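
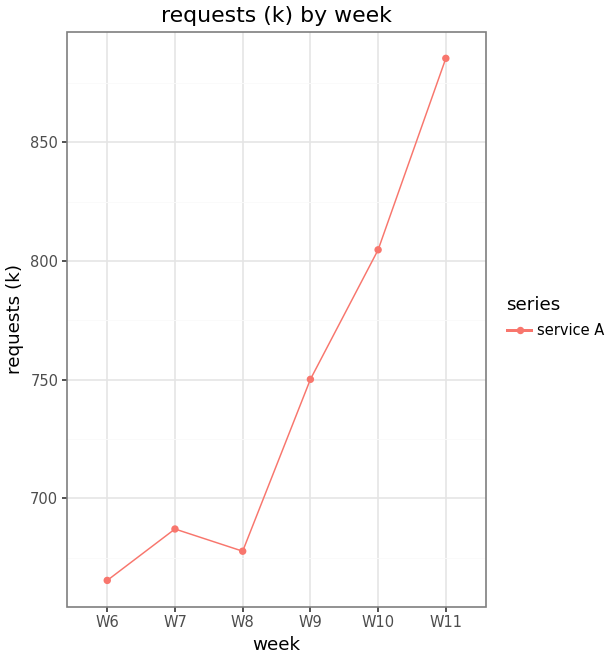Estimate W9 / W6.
≈ 1.15×

W9 ≈ 760, W6 ≈ 660; 760/660 ≈ 1.15.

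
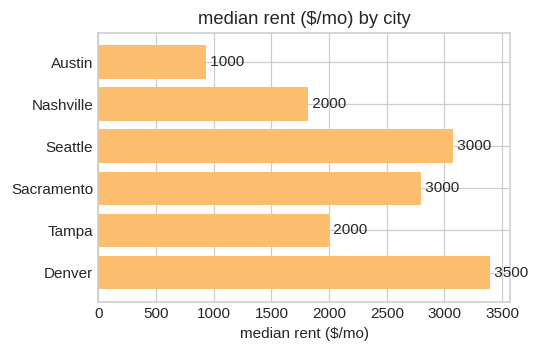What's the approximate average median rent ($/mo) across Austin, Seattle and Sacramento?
≈ 2333

(1000 + 3000 + 3000) / 3 ≈ 2333.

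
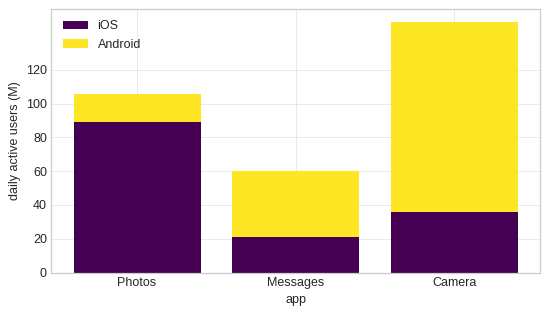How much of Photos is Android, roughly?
Android top ≈ 100, bottom ≈ 80; segment ≈ 20.

≈ 20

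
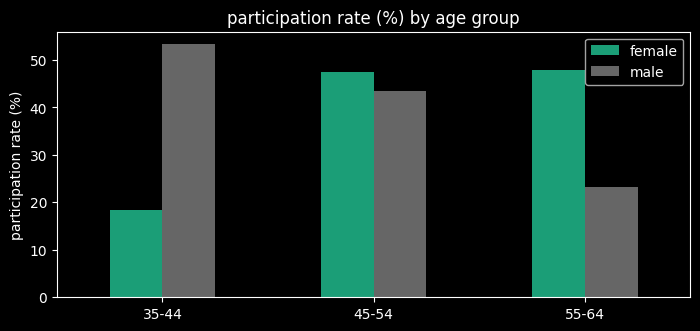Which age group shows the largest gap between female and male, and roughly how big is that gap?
35-44: female ≈ 20, male ≈ 55 → gap ≈ 35. Next-largest (55-64) is only ≈ 25.

35-44, ≈ 35 %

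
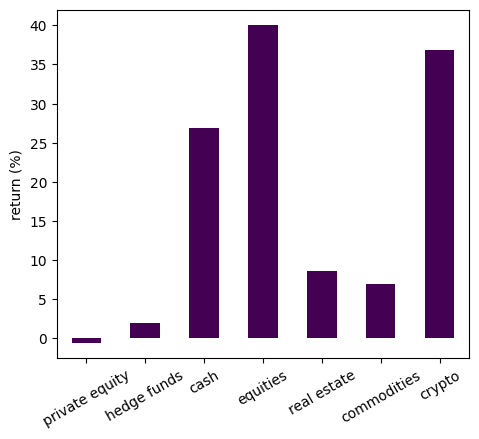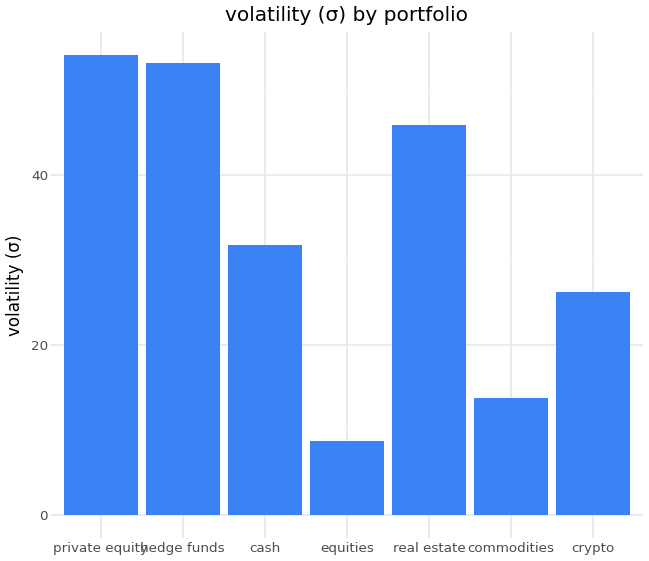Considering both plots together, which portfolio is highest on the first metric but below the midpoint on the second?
equities

Chart 2 median volatility (σ) ≈ 30; below-median portfolios: equities, commodities, crypto. Among those, equities has the highest return (%) (≈ 40).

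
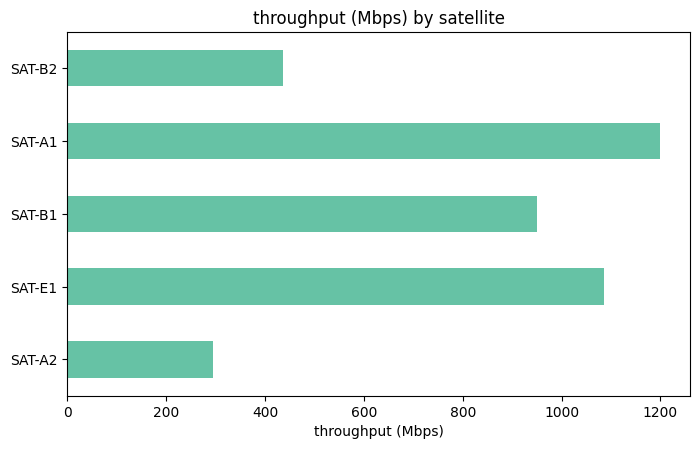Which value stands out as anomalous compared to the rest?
SAT-A2 ≈ 300; the rest sit between ≈ 400 and ≈ 1200.

SAT-A2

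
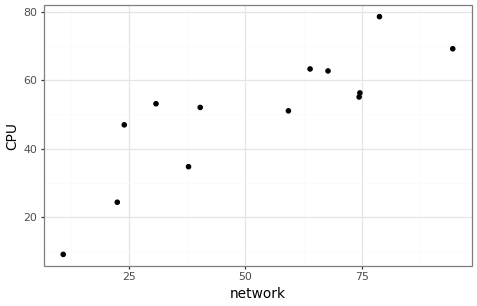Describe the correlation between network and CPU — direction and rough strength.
Points are positively correlated; strong (|r| ≈ 0.8).

positive, strong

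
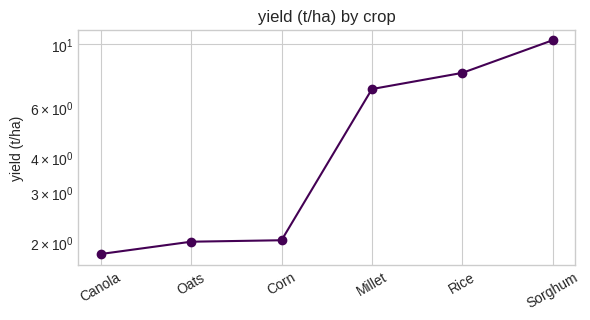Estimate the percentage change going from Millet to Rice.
Millet ≈ 7, Rice ≈ 8; (8 − 7) / 7 ≈ +14.3%.

≈ +14.3%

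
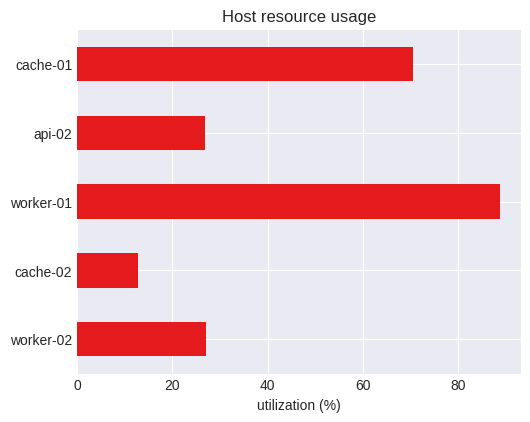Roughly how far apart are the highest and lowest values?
Max worker-01 ≈ 90, min cache-02 ≈ 10; range ≈ 80.

≈ 80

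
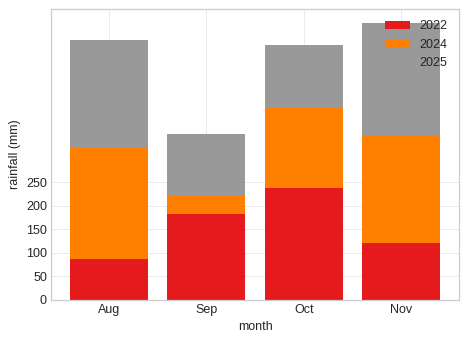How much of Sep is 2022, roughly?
2022 top ≈ 200, bottom ≈ 0; segment ≈ 200.

≈ 200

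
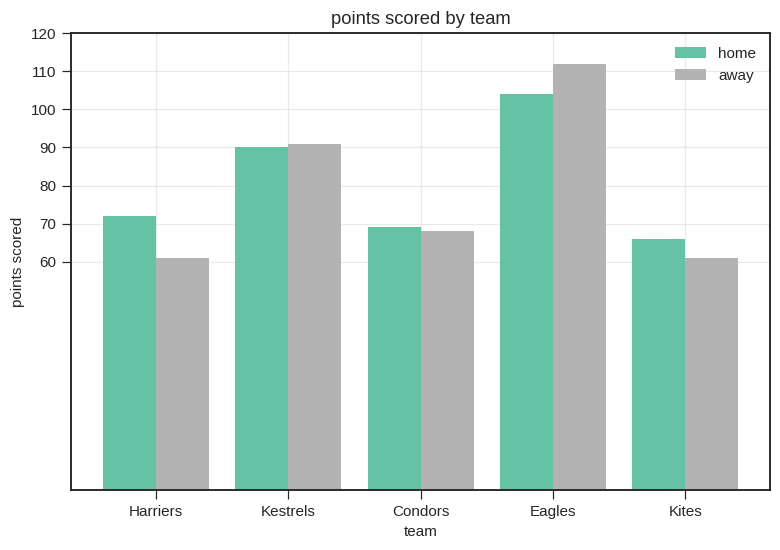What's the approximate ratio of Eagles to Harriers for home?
Eagles ≈ 100, Harriers ≈ 70; 100/70 ≈ 1.43.

≈ 1.43×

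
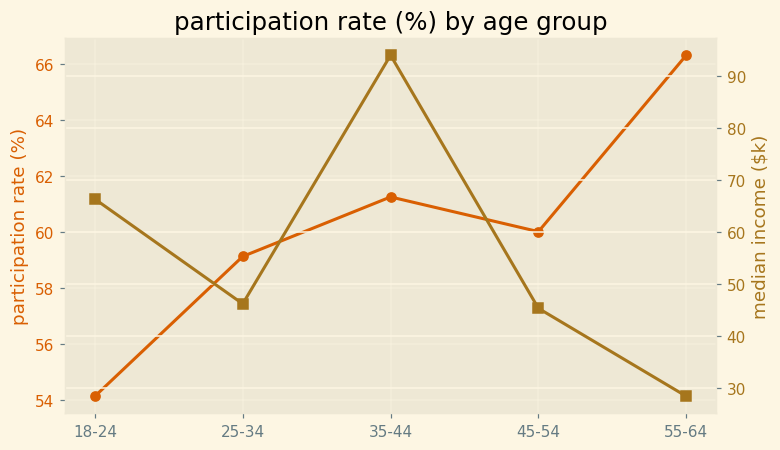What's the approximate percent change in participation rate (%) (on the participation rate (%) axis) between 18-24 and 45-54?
≈ +11.1%

18-24 ≈ 54, 45-54 ≈ 60; (60 − 54) / 54 ≈ +11.1%.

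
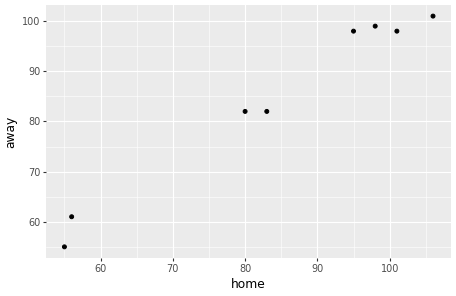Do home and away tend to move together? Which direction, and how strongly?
positive, strong

Points are positively correlated; strong (|r| ≈ 1.0).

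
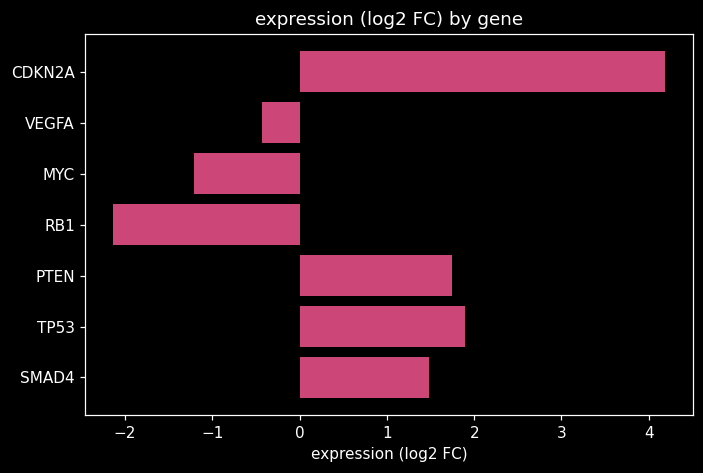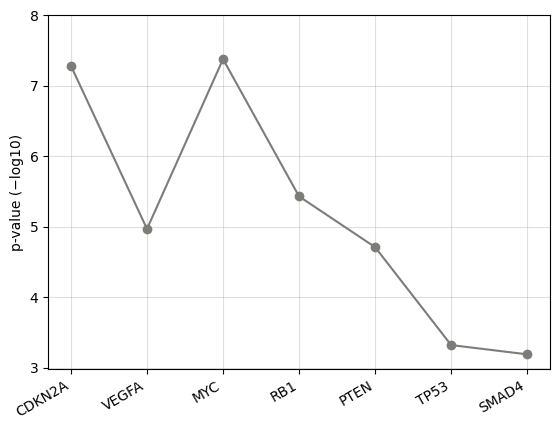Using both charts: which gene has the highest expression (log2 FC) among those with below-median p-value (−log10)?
TP53

Chart 2 median p-value (−log10) ≈ 5; below-median genes: PTEN, TP53, SMAD4. Among those, TP53 has the highest expression (log2 FC) (≈ 2).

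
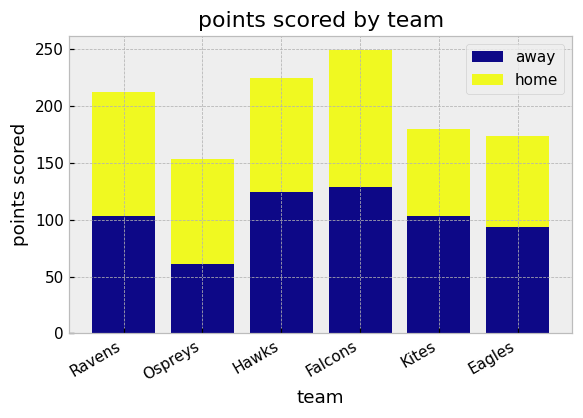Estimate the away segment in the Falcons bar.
away top ≈ 125, bottom ≈ 0; segment ≈ 125.

≈ 125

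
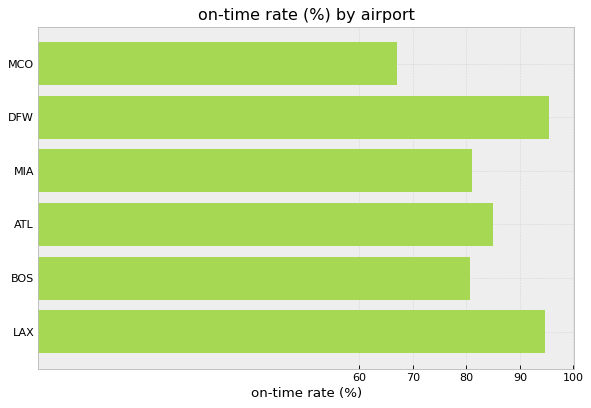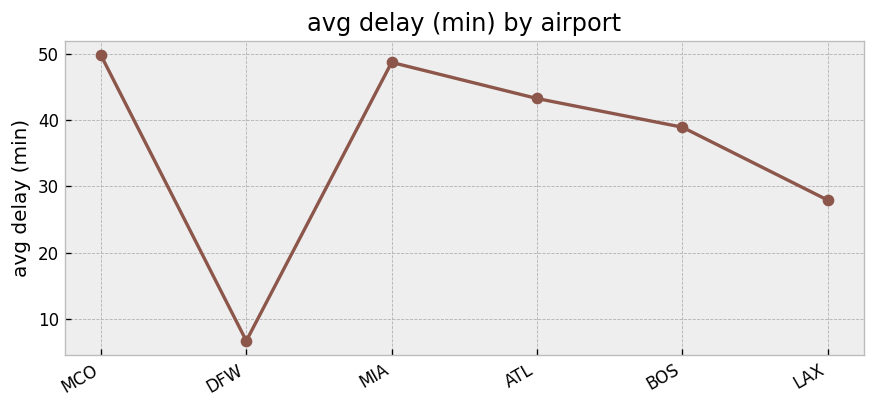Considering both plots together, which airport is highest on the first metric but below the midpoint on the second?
Chart 2 median avg delay (min) ≈ 40; below-median airports: DFW, BOS, LAX. Among those, DFW has the highest on-time rate (%) (≈ 100).

DFW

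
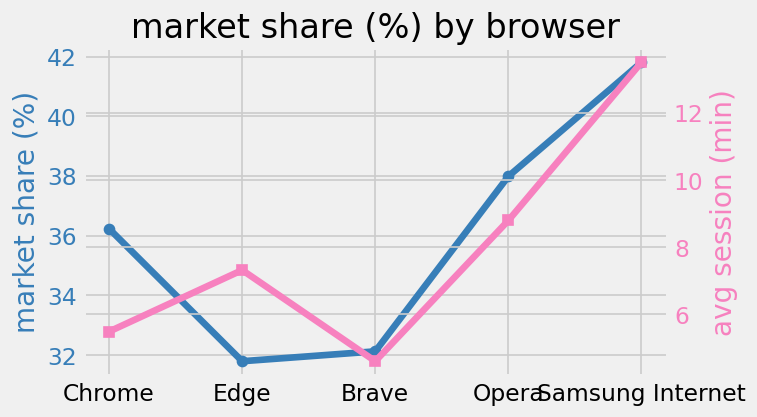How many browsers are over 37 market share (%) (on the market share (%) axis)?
Above 37: Opera, Samsung Internet.

2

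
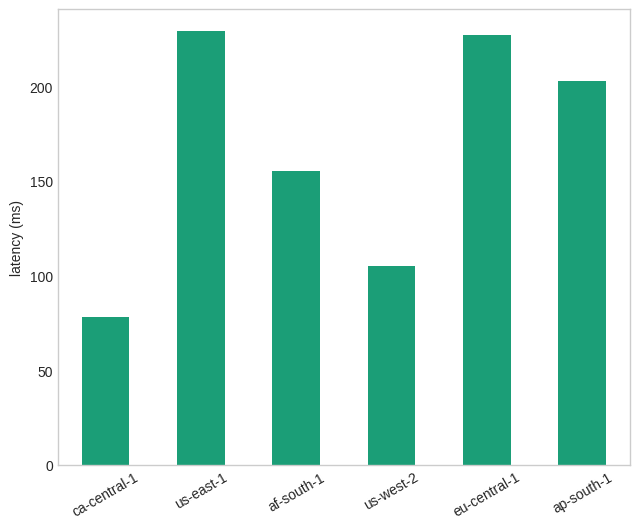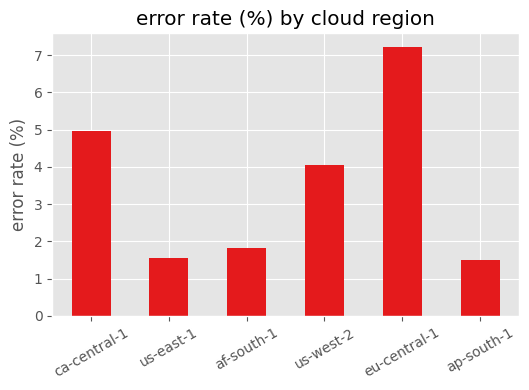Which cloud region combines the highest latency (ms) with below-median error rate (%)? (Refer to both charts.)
Chart 2 median error rate (%) ≈ 3; below-median cloud regions: us-east-1, af-south-1, ap-south-1. Among those, us-east-1 has the highest latency (ms) (≈ 225).

us-east-1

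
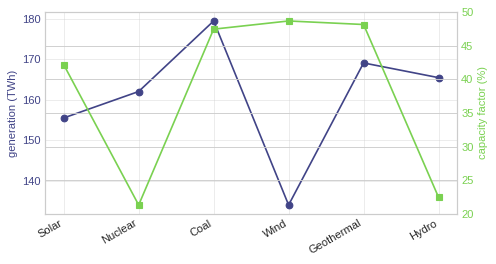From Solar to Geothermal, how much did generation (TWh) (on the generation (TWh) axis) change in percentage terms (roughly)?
≈ +9.7%

Solar ≈ 155, Geothermal ≈ 170; (170 − 155) / 155 ≈ +9.7%.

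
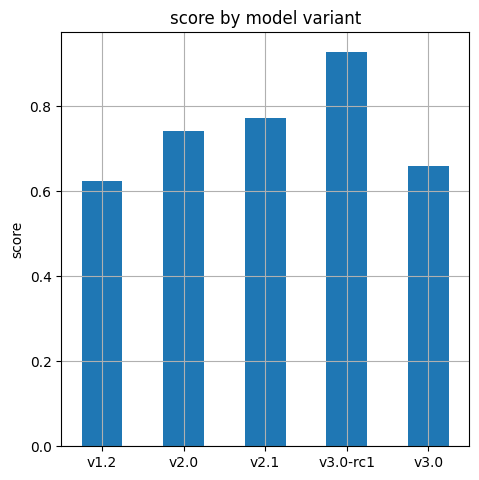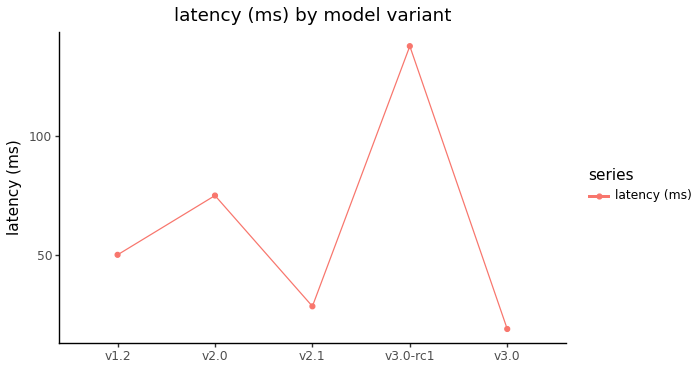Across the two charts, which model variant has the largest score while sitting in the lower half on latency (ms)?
Chart 2 median latency (ms) ≈ 40; below-median model variants: v2.1, v3.0. Among those, v2.1 has the highest score (≈ 0.8).

v2.1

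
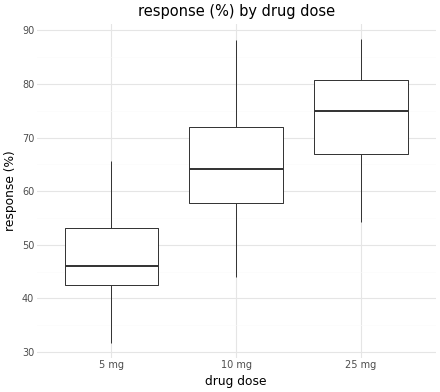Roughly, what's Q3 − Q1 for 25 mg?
Q3 ≈ 80, Q1 ≈ 65; IQR ≈ 15.

≈ 15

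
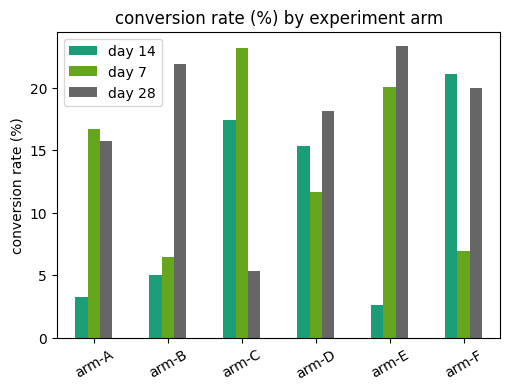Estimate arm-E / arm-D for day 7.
≈ 1.67×

arm-E ≈ 20, arm-D ≈ 12; 20/12 ≈ 1.67.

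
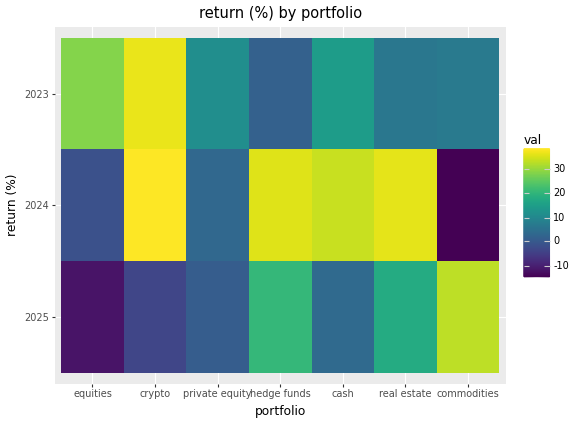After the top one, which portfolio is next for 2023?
equities

Top 3 for 2023: crypto ≈ 35, equities ≈ 30, cash ≈ 15.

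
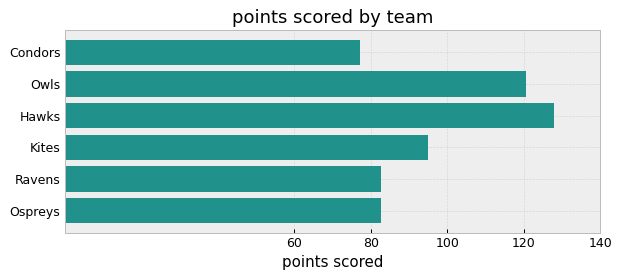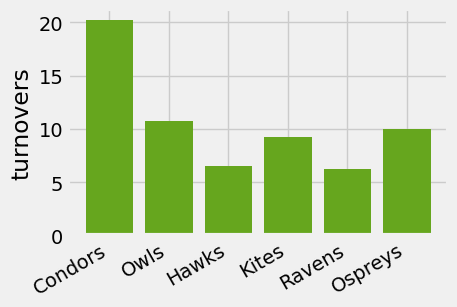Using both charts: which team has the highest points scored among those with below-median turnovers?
Chart 2 median turnovers ≈ 10; below-median teams: Hawks, Kites, Ravens. Among those, Hawks has the highest points scored (≈ 120).

Hawks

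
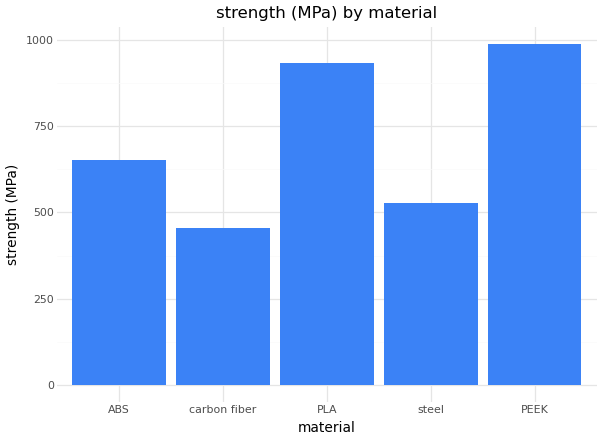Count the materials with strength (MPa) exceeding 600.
Above 600: ABS, PLA, PEEK.

3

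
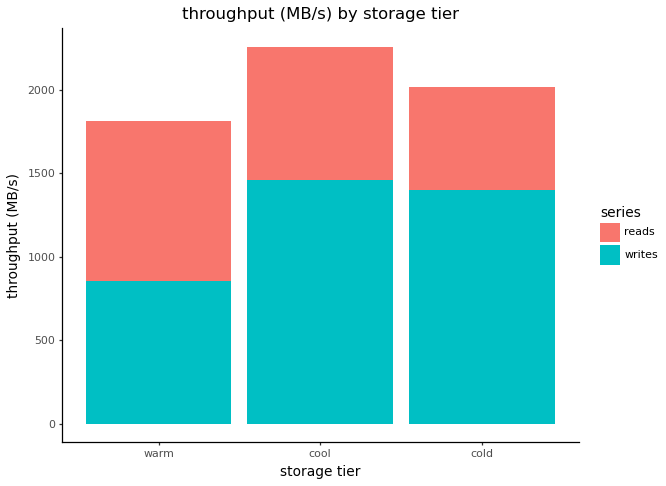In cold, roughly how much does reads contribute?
reads top ≈ 2000, bottom ≈ 1400; segment ≈ 600.

≈ 600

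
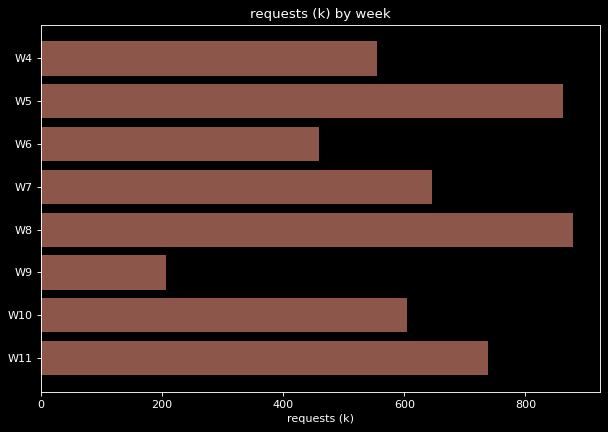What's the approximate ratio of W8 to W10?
≈ 1.5×

W8 ≈ 900, W10 ≈ 600; 900/600 ≈ 1.5.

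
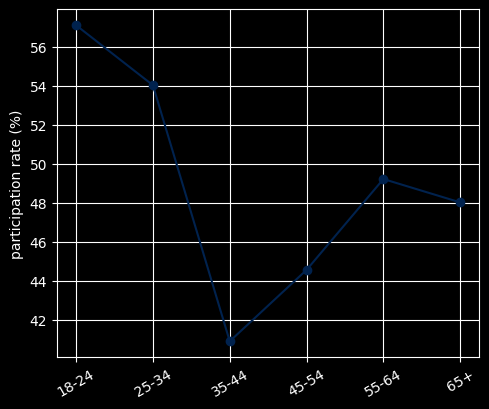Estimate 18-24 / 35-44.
≈ 1.45×

18-24 ≈ 58, 35-44 ≈ 40; 58/40 ≈ 1.45.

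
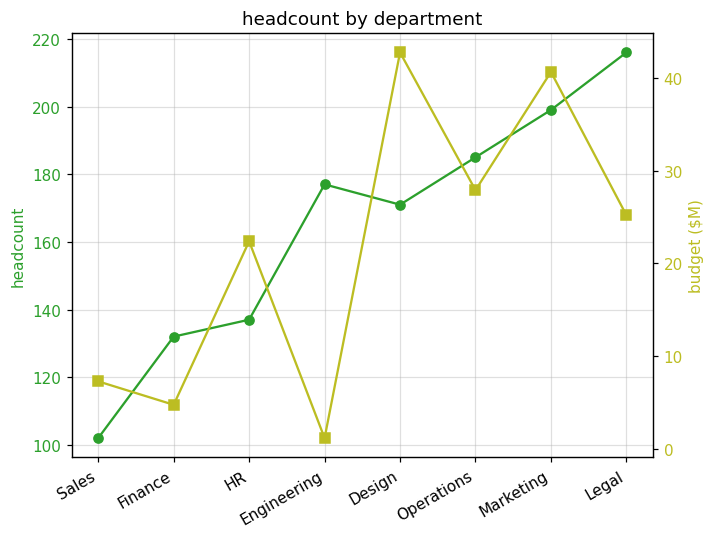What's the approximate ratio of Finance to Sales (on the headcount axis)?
≈ 1.3×

Finance ≈ 130, Sales ≈ 100; 130/100 ≈ 1.3.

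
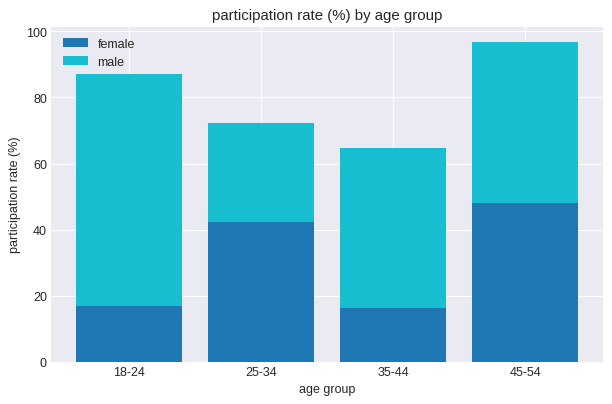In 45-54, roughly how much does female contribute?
female top ≈ 50, bottom ≈ 0; segment ≈ 50.

≈ 50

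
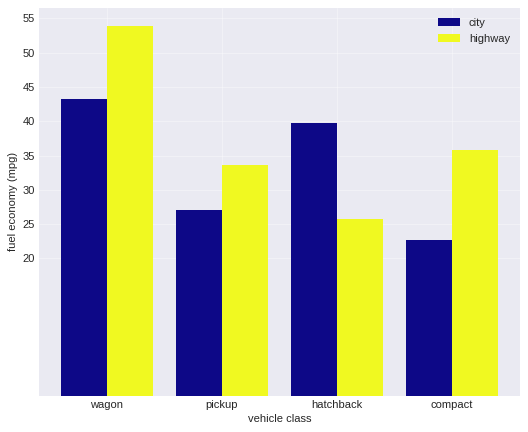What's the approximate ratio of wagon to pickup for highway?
≈ 1.57×

wagon ≈ 55, pickup ≈ 35; 55/35 ≈ 1.57.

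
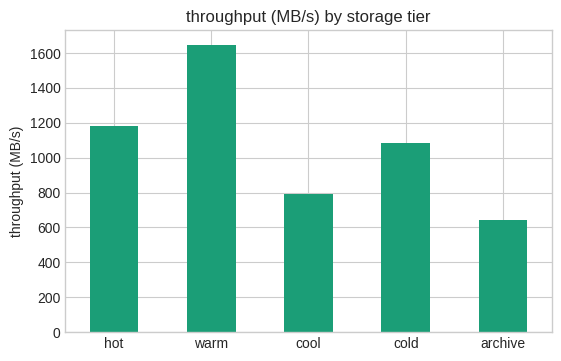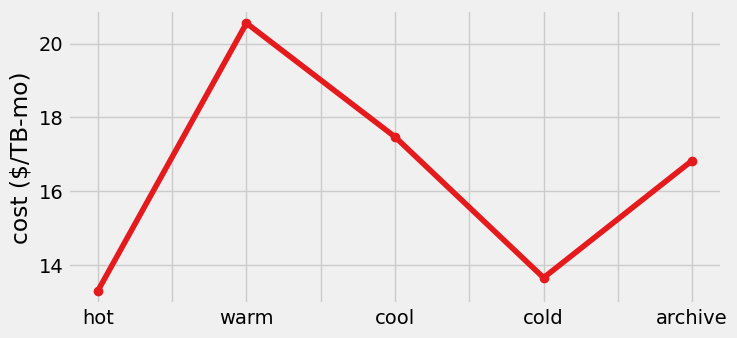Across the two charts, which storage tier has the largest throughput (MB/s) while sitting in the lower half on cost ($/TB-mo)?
Chart 2 median cost ($/TB-mo) ≈ 16; below-median storage tiers: hot, cold. Among those, hot has the highest throughput (MB/s) (≈ 1200).

hot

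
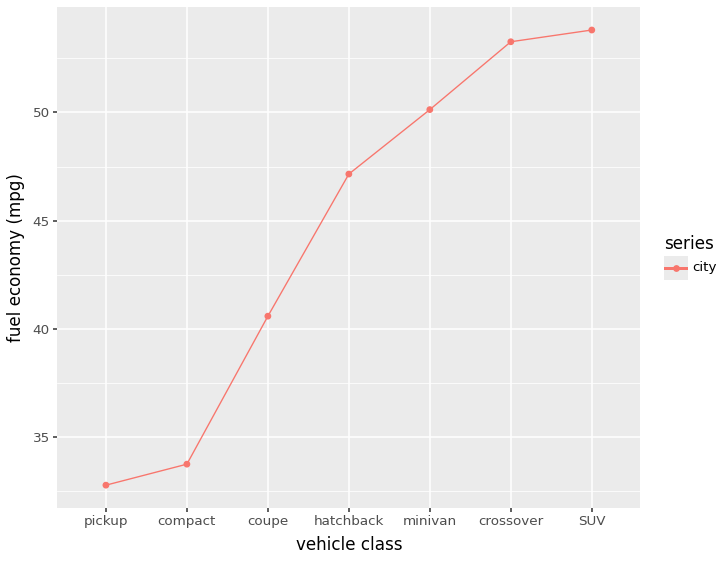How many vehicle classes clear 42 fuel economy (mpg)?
Above 42: hatchback, minivan, crossover, SUV.

4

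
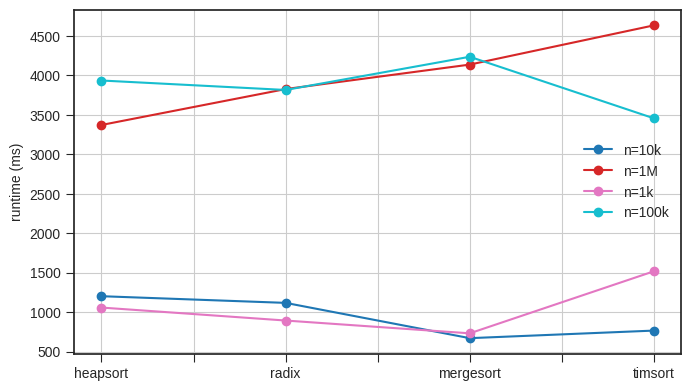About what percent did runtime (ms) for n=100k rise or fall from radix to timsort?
radix ≈ 4000, timsort ≈ 3500; (3500 − 4000) / 4000 ≈ -12.5%.

≈ -12.5%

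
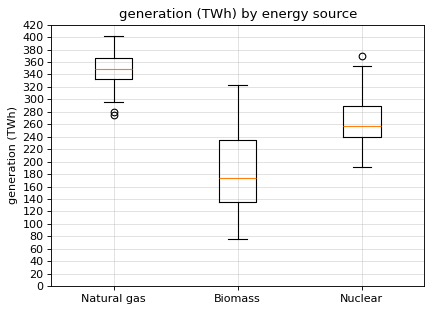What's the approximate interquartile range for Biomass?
Q3 ≈ 240, Q1 ≈ 140; IQR ≈ 100.

≈ 100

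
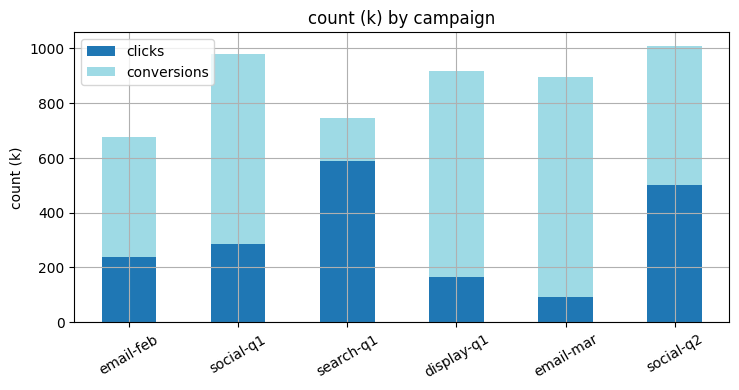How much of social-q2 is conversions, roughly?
≈ 500

conversions top ≈ 1000, bottom ≈ 500; segment ≈ 500.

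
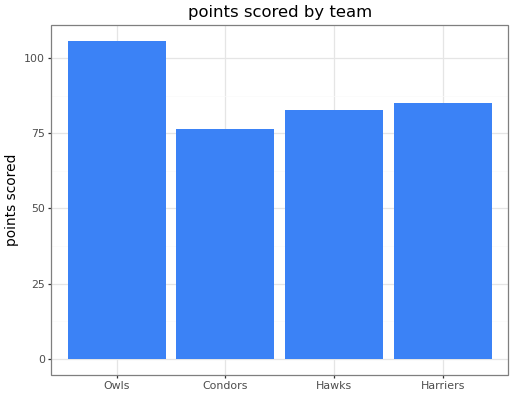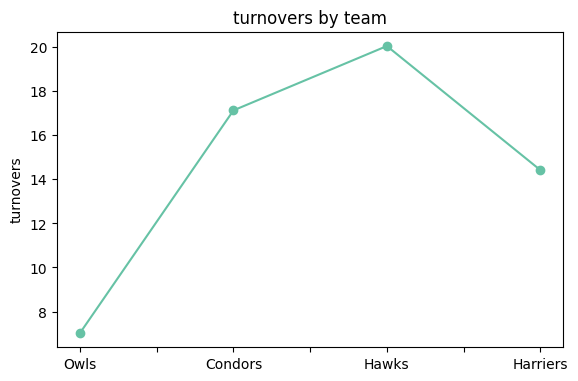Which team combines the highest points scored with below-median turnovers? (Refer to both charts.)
Chart 2 median turnovers ≈ 16; below-median teams: Owls, Harriers. Among those, Owls has the highest points scored (≈ 110).

Owls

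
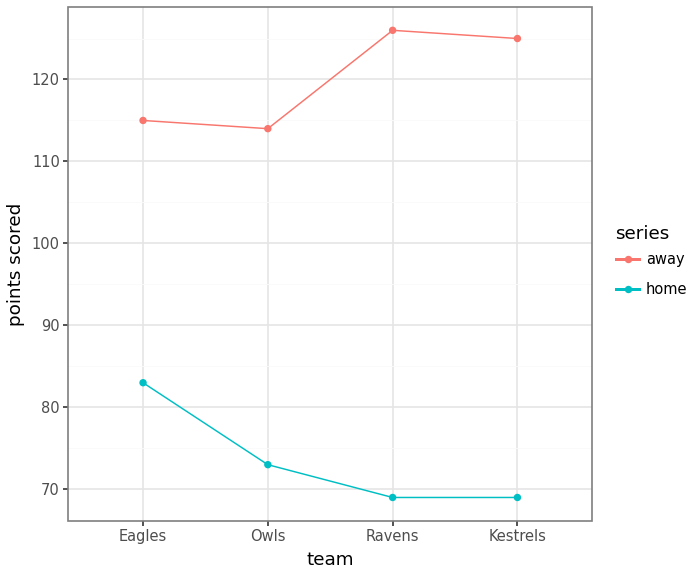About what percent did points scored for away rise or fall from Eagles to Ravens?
Eagles ≈ 115, Ravens ≈ 125; (125 − 115) / 115 ≈ +8.7%.

≈ +8.7%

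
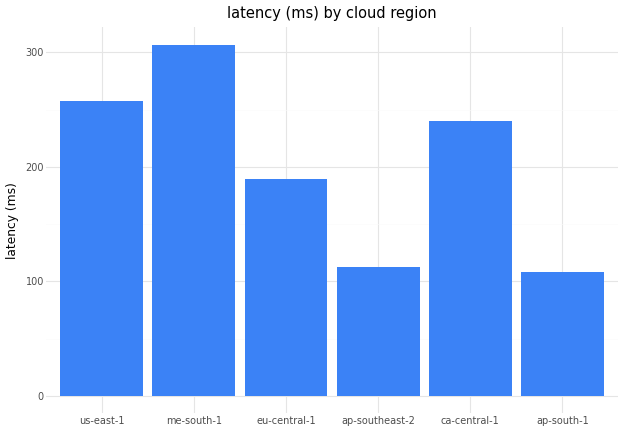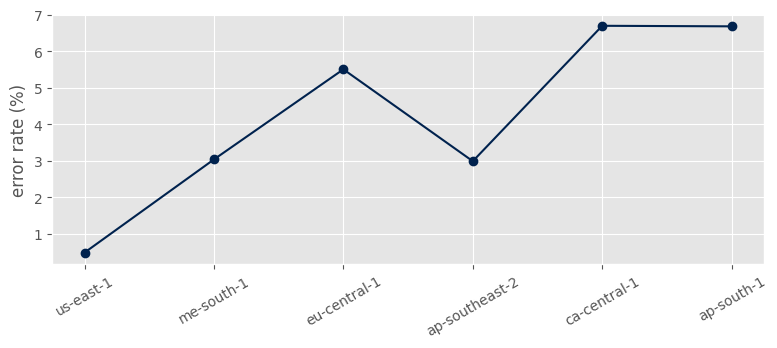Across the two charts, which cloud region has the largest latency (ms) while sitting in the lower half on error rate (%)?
me-south-1

Chart 2 median error rate (%) ≈ 4; below-median cloud regions: us-east-1, me-south-1, ap-southeast-2. Among those, me-south-1 has the highest latency (ms) (≈ 300).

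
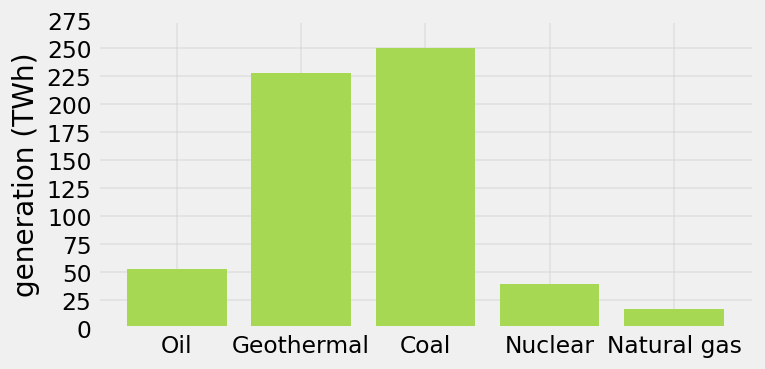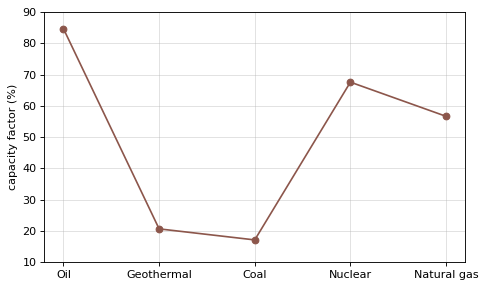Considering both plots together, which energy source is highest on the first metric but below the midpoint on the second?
Chart 2 median capacity factor (%) ≈ 60; below-median energy sources: Geothermal, Coal. Among those, Coal has the highest generation (TWh) (≈ 250).

Coal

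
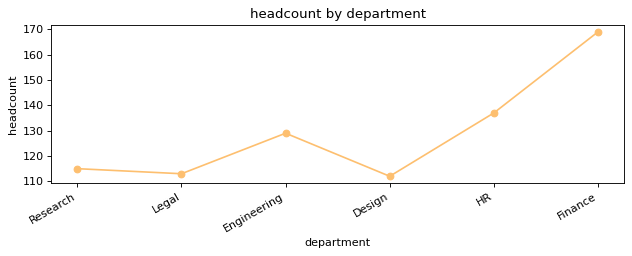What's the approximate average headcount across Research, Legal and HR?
(115 + 115 + 135) / 3 ≈ 122.

≈ 122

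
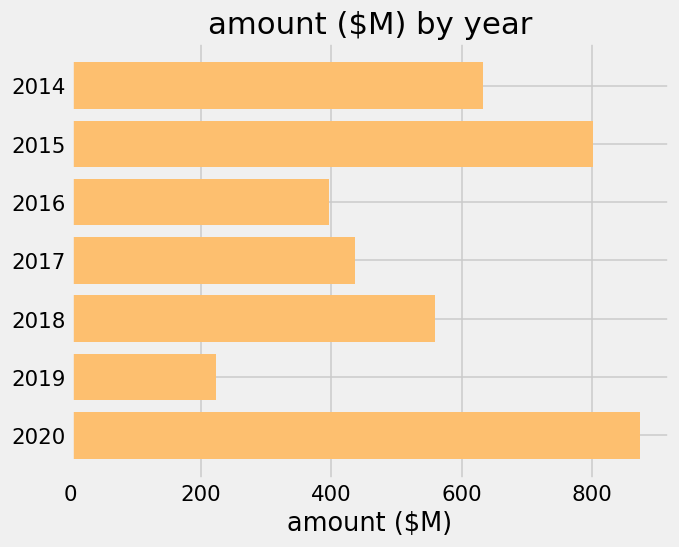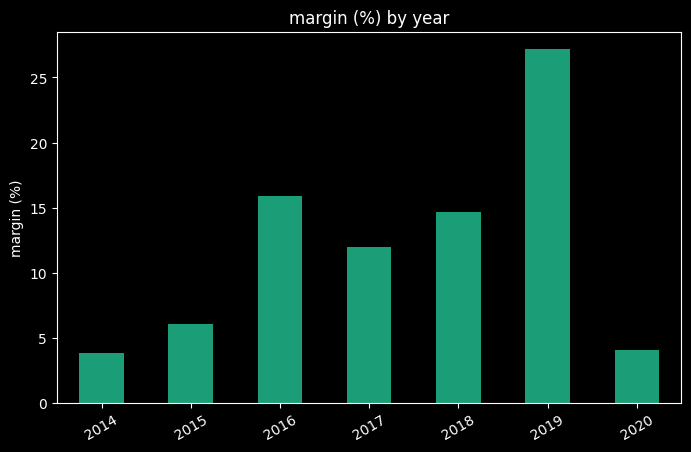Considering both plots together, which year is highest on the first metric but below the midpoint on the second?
Chart 2 median margin (%) ≈ 10; below-median years: 2014, 2015, 2020. Among those, 2020 has the highest amount ($M) (≈ 900).

2020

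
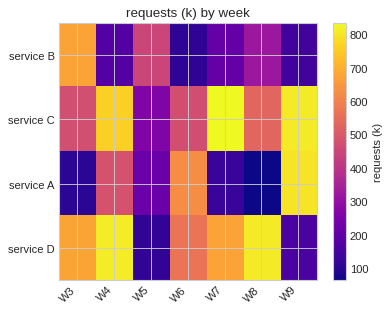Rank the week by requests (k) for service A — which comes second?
Top 3 for service A: W9 ≈ 800, W6 ≈ 600, W4 ≈ 500.

W6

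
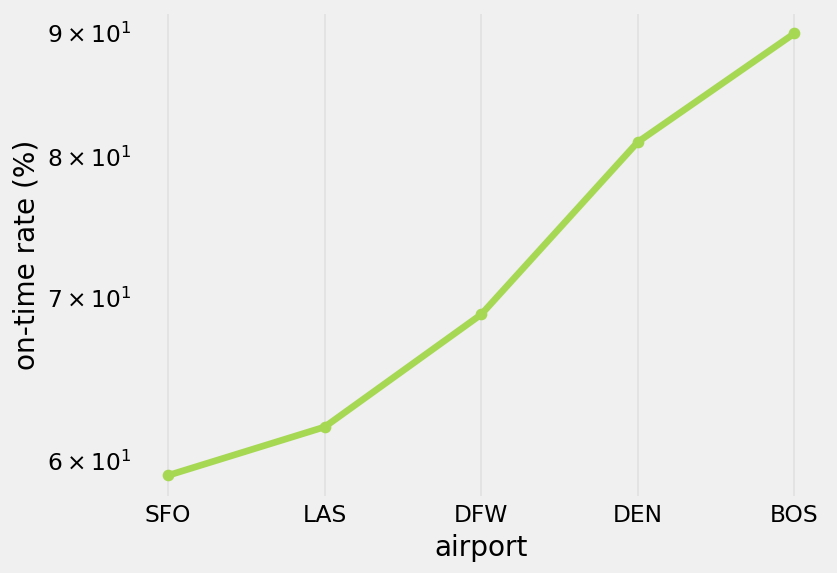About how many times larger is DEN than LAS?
DEN ≈ 80, LAS ≈ 60; 80/60 ≈ 1.33.

≈ 1.33×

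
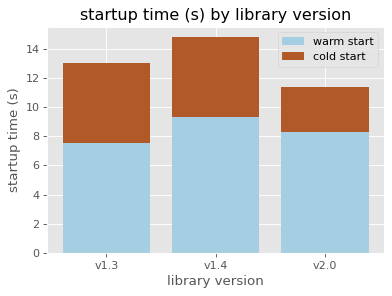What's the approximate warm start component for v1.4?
≈ 10

warm start top ≈ 10, bottom ≈ 0; segment ≈ 10.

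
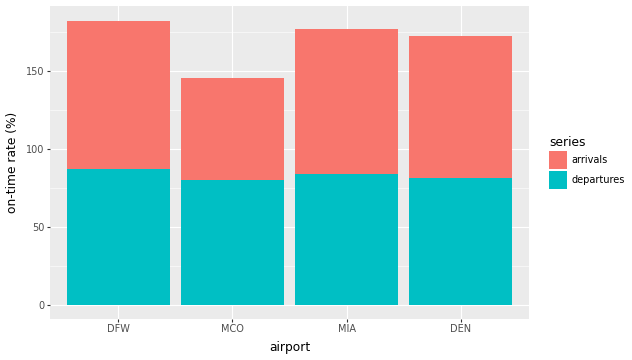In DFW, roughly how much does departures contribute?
≈ 80

departures top ≈ 80, bottom ≈ 0; segment ≈ 80.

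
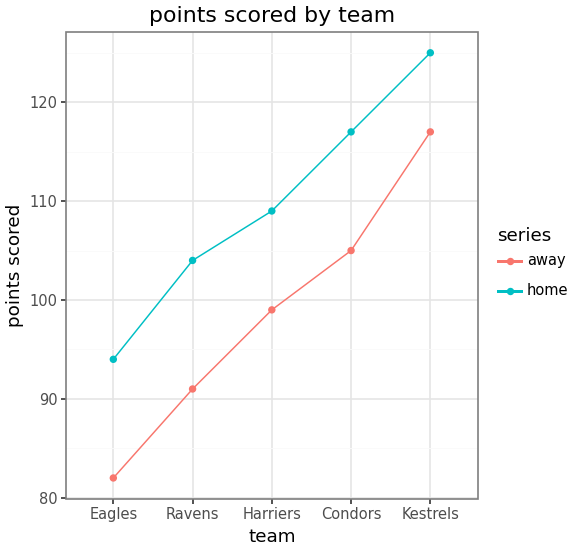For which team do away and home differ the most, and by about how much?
Ravens, ≈ 15

Ravens: away ≈ 90, home ≈ 105 → gap ≈ 15. Next-largest (Condors) is only ≈ 10.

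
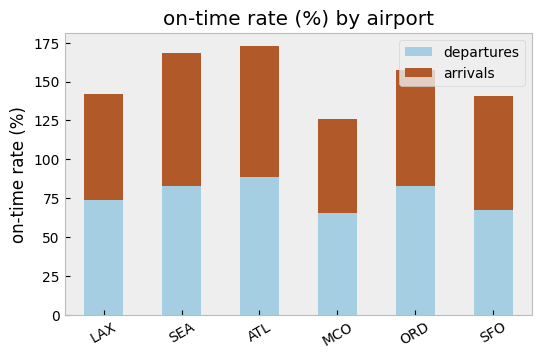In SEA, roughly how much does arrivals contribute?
≈ 80

arrivals top ≈ 160, bottom ≈ 80; segment ≈ 80.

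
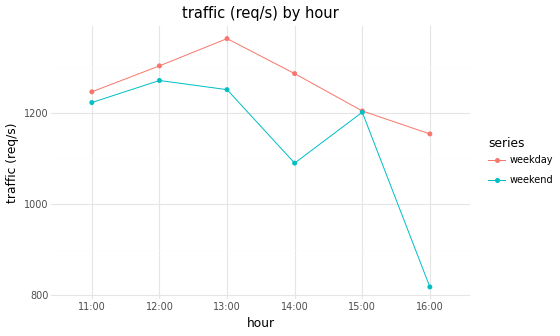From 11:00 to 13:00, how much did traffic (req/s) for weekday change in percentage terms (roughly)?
11:00 ≈ 1250, 13:00 ≈ 1350; (1350 − 1250) / 1250 ≈ +8%.

≈ +8%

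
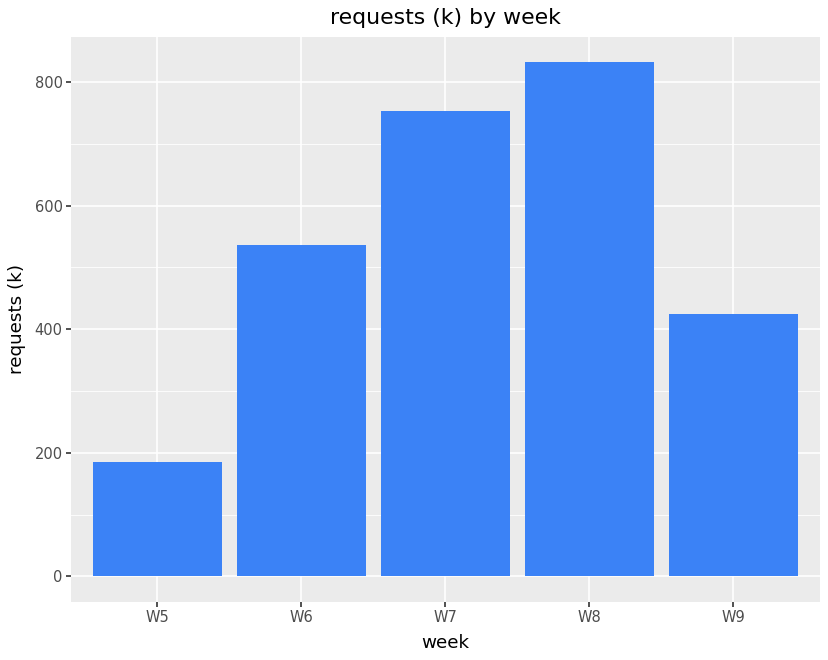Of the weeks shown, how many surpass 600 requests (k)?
Above 600: W7, W8.

2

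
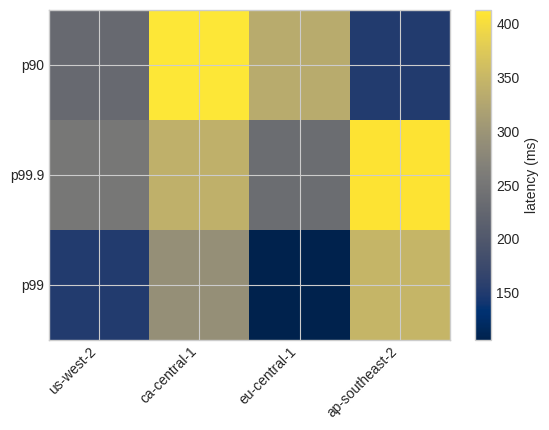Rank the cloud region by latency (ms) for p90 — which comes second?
eu-central-1

Top 3 for p90: ca-central-1 ≈ 400, eu-central-1 ≈ 350, us-west-2 ≈ 250.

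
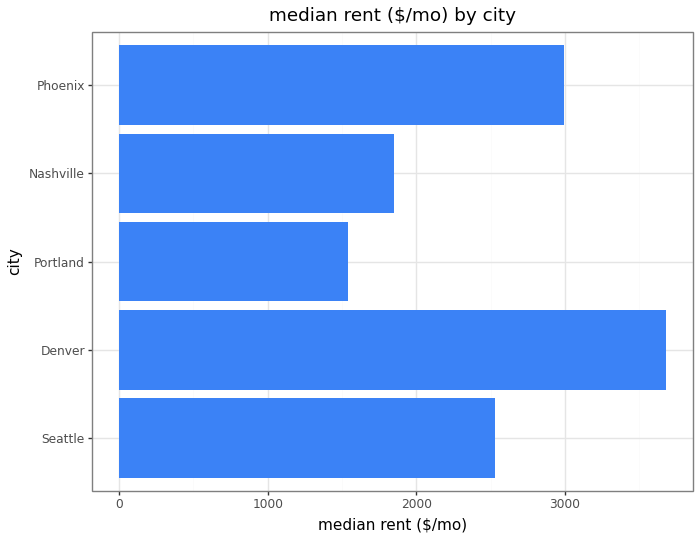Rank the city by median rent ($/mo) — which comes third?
Seattle

Top 4: Denver ≈ 3500, Phoenix ≈ 3000, Seattle ≈ 2500, Nashville ≈ 2000.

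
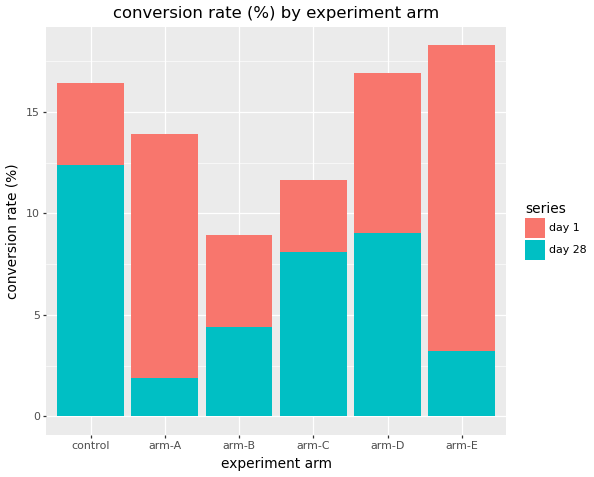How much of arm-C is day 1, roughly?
day 1 top ≈ 12, bottom ≈ 8; segment ≈ 4.

≈ 4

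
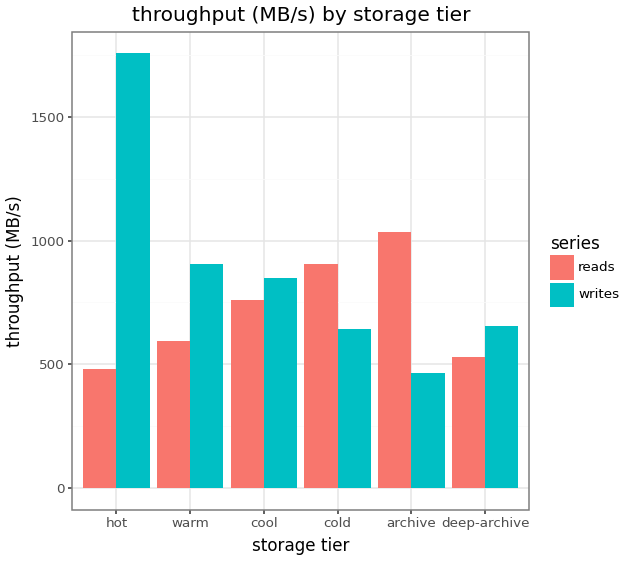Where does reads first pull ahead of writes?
cold

cool: reads ≈ 800 vs writes ≈ 800 (not yet); cold: reads ≈ 1000 vs writes ≈ 600 (first crossover).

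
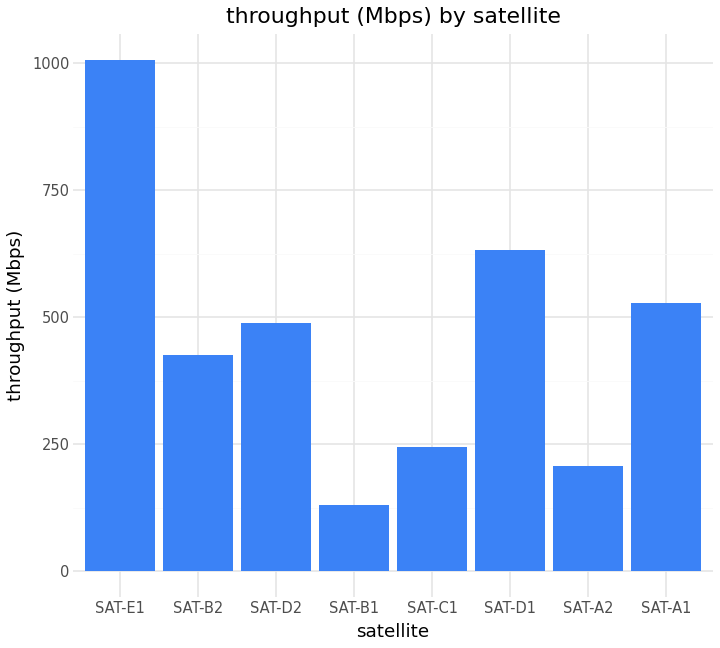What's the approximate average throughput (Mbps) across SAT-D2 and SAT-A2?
(500 + 200) / 2 ≈ 350.

≈ 350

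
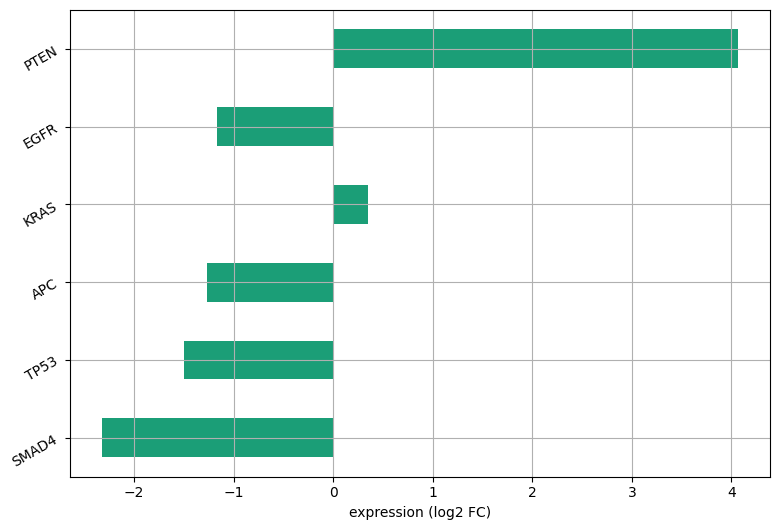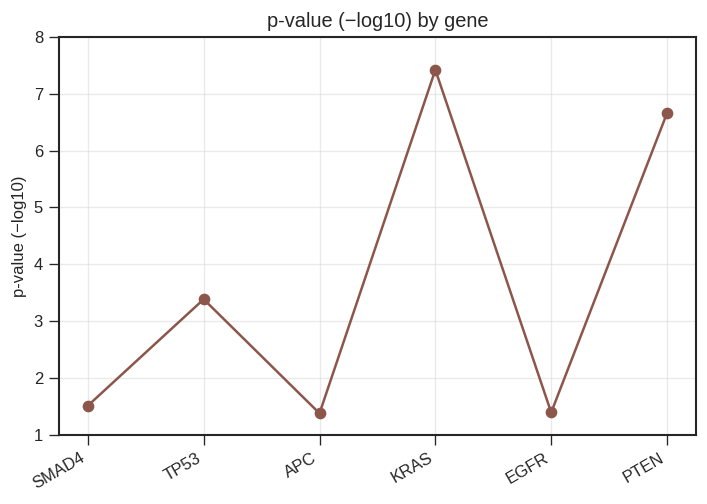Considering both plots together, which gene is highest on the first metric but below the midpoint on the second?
EGFR

Chart 2 median p-value (−log10) ≈ 2; below-median genes: SMAD4, APC, EGFR. Among those, EGFR has the highest expression (log2 FC) (≈ -1).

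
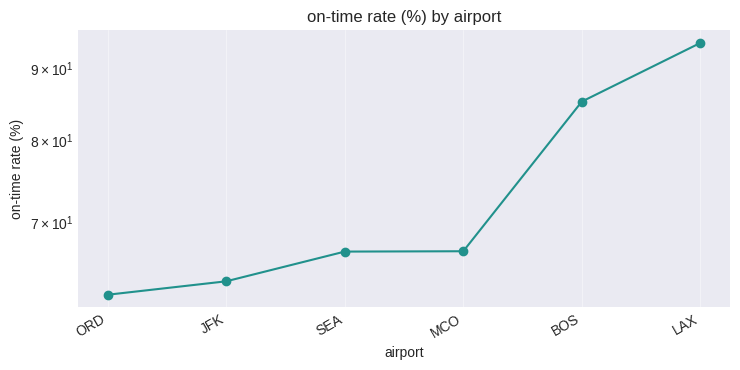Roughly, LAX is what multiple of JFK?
LAX ≈ 95, JFK ≈ 65; 95/65 ≈ 1.46.

≈ 1.46×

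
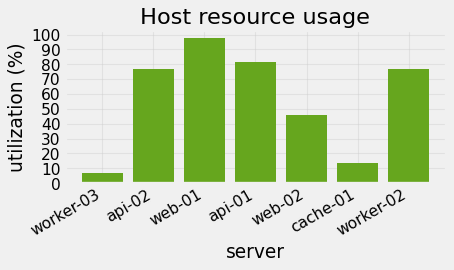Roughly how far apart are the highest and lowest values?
≈ 90

Max web-01 ≈ 100, min worker-03 ≈ 10; range ≈ 90.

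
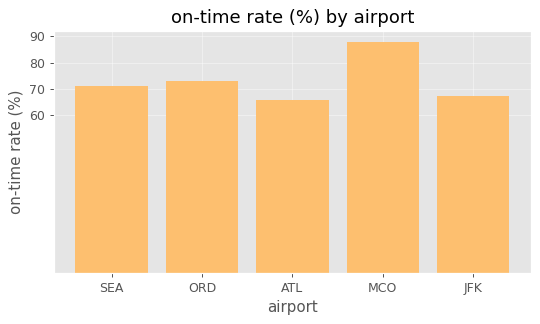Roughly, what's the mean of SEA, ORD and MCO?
(70 + 70 + 90) / 3 ≈ 77.

≈ 77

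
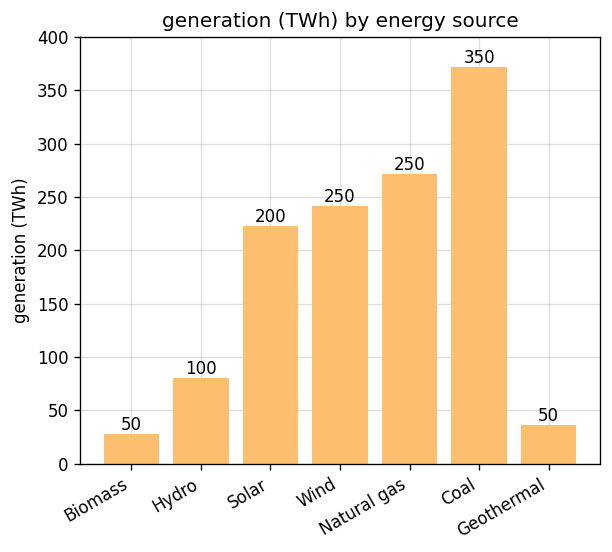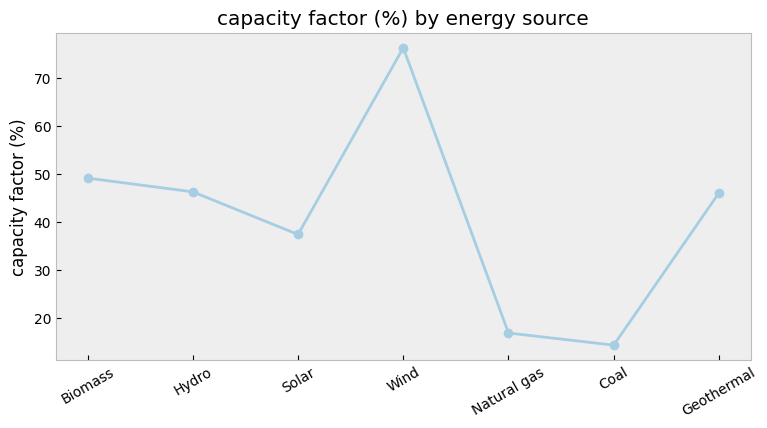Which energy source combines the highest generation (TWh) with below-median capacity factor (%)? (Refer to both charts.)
Chart 2 median capacity factor (%) ≈ 50; below-median energy sources: Solar, Natural gas, Coal. Among those, Coal has the highest generation (TWh) (≈ 350).

Coal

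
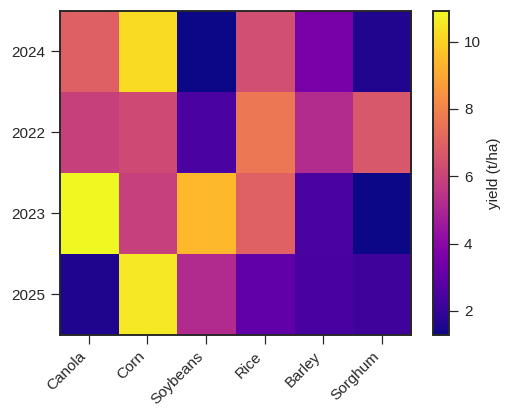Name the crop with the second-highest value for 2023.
Soybeans

Top 3 for 2023: Canola ≈ 11, Soybeans ≈ 9, Rice ≈ 7.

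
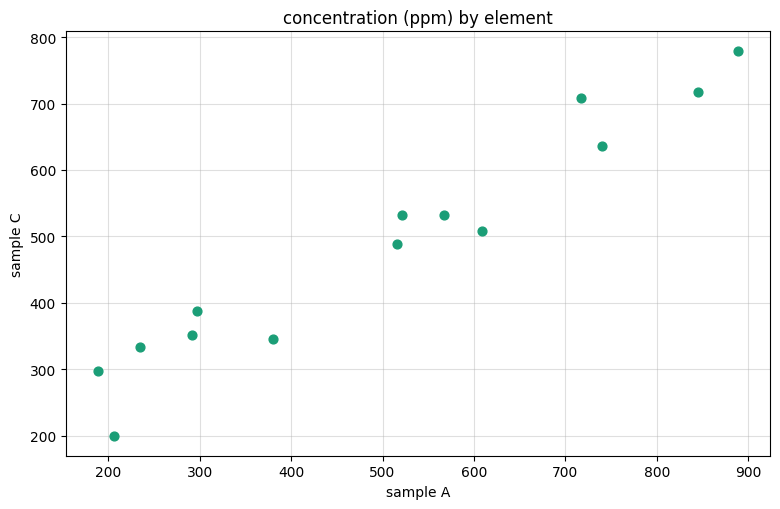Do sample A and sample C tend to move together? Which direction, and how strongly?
Points are positively correlated; strong (|r| ≈ 1.0).

positive, strong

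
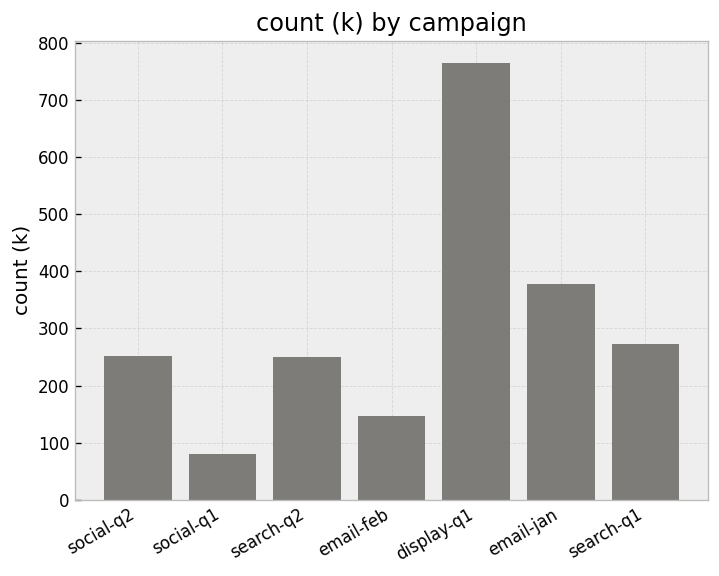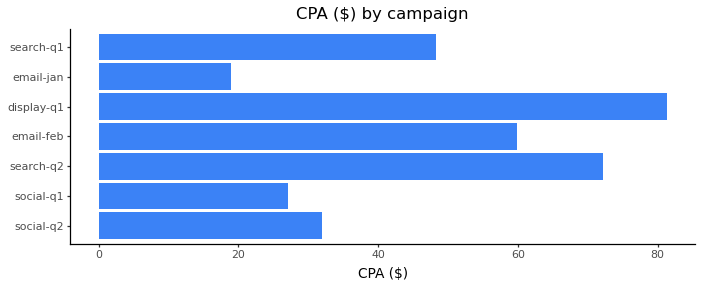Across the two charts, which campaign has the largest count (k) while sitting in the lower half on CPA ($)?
Chart 2 median CPA ($) ≈ 50; below-median campaigns: social-q2, social-q1, email-jan. Among those, email-jan has the highest count (k) (≈ 400).

email-jan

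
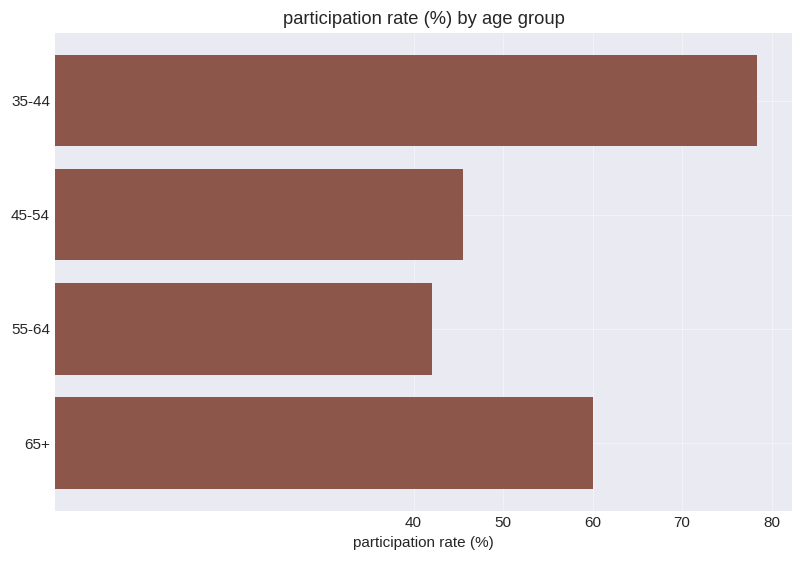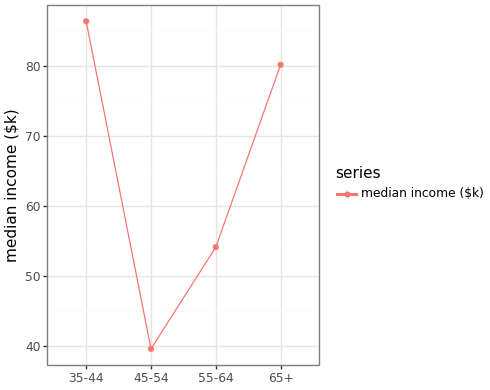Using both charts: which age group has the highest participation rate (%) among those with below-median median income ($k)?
45-54

Chart 2 median median income ($k) ≈ 70; below-median age groups: 45-54, 55-64. Among those, 45-54 has the highest participation rate (%) (≈ 50).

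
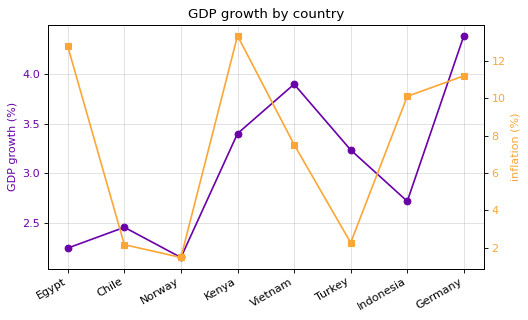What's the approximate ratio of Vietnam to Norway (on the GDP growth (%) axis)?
Vietnam ≈ 3.8, Norway ≈ 2.2; 3.8/2.2 ≈ 1.73.

≈ 1.73×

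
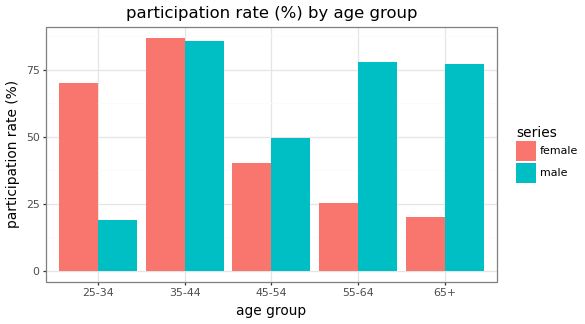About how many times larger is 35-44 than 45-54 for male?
35-44 ≈ 90, 45-54 ≈ 50; 90/50 ≈ 1.8.

≈ 1.8×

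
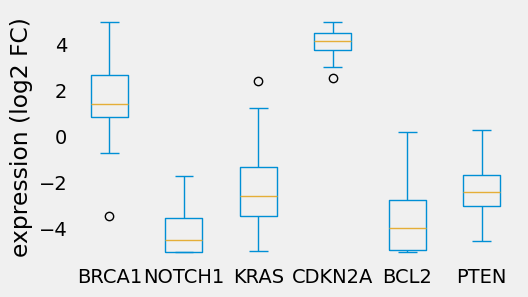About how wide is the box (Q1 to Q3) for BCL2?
≈ 2

Q3 ≈ -3, Q1 ≈ -5; IQR ≈ 2.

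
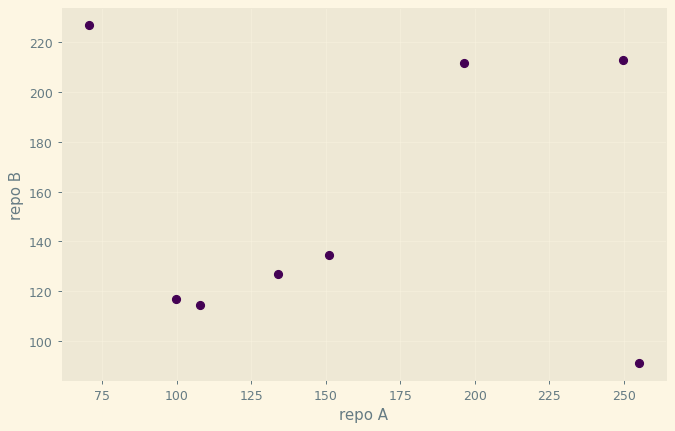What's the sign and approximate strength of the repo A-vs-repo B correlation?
no clear correlation

Points are roughly uncorrelated; weak (|r| ≈ 0.0).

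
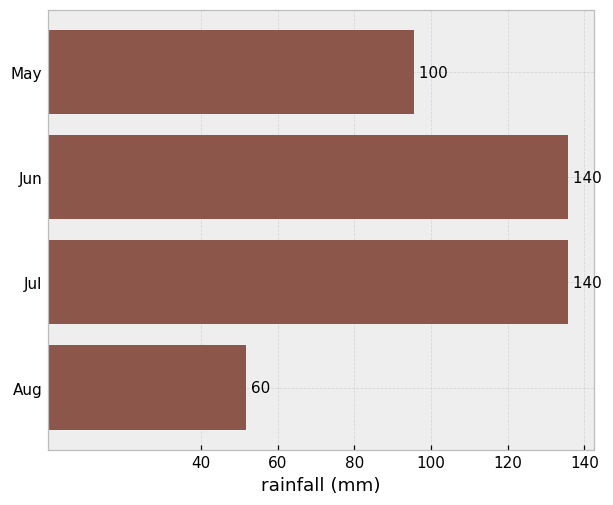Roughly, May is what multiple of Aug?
May ≈ 100, Aug ≈ 60; 100/60 ≈ 1.67.

≈ 1.67×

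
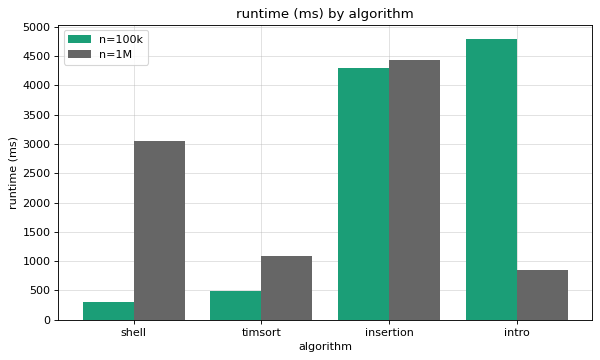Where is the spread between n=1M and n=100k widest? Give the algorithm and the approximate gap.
intro, ≈ 4000 ms

intro: n=1M ≈ 1000, n=100k ≈ 5000 → gap ≈ 4000. Next-largest (shell) is only ≈ 2500.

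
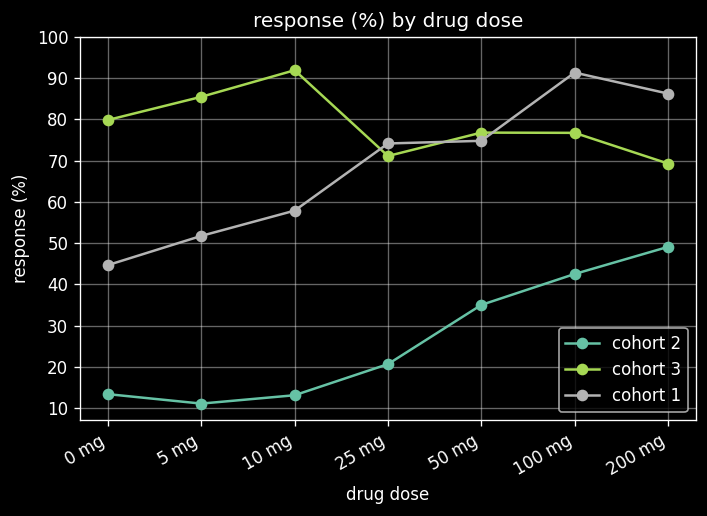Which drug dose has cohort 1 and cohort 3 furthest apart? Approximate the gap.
0 mg, ≈ 40 %

0 mg: cohort 1 ≈ 40, cohort 3 ≈ 80 → gap ≈ 40. Next-largest (10 mg) is only ≈ 30.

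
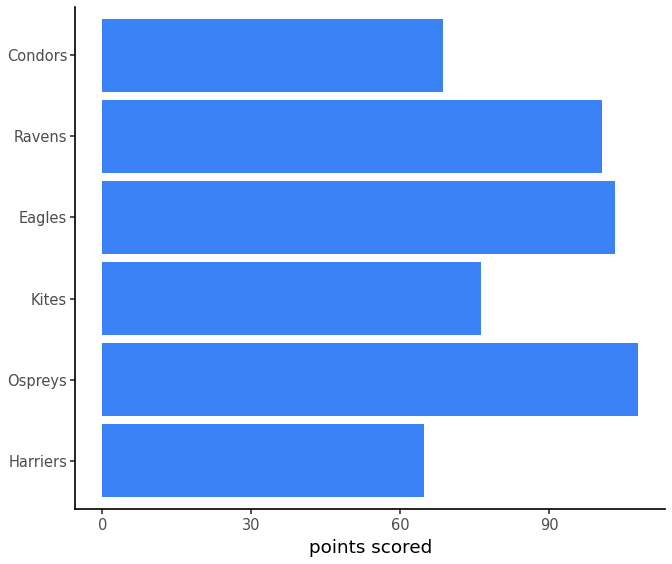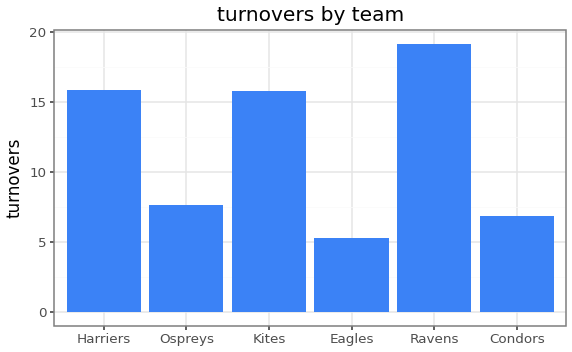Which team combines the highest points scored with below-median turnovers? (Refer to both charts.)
Chart 2 median turnovers ≈ 12; below-median teams: Ospreys, Eagles, Condors. Among those, Ospreys has the highest points scored (≈ 110).

Ospreys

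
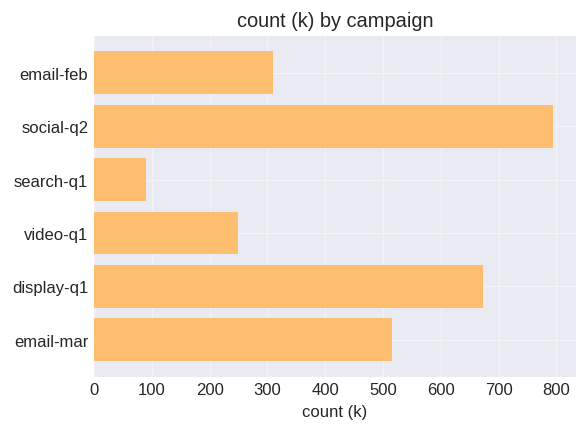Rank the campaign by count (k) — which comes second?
Top 3: social-q2 ≈ 800, display-q1 ≈ 700, email-mar ≈ 500.

display-q1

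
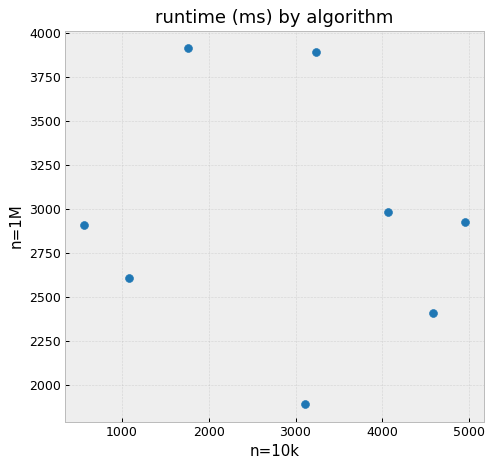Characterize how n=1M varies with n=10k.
no clear correlation

Points are roughly uncorrelated; weak (|r| ≈ 0.2).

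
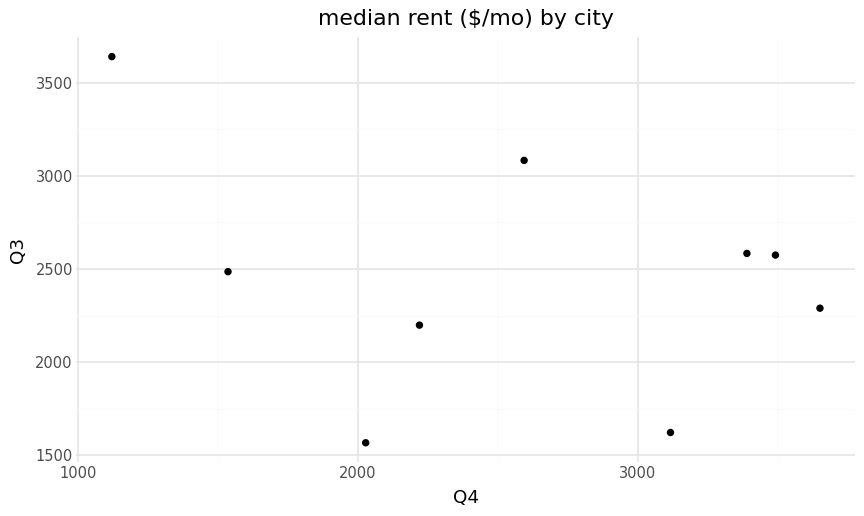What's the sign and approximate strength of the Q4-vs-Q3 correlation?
negative, weak

Points are negatively correlated; weak (|r| ≈ 0.3).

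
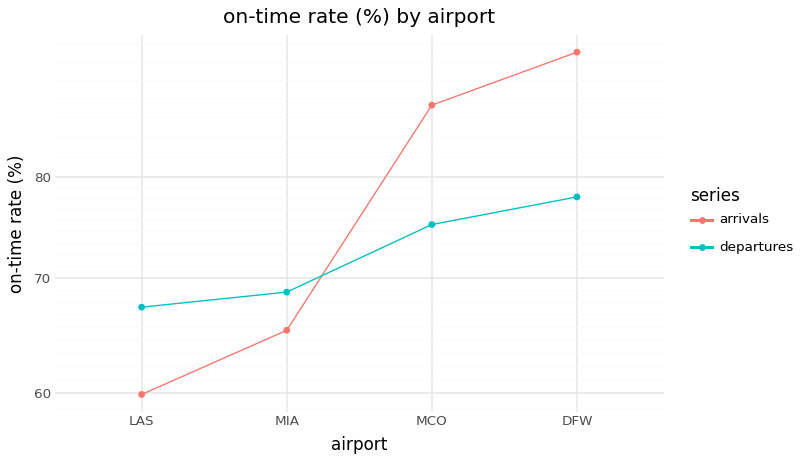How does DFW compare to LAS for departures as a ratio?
≈ 1.23×

DFW ≈ 80, LAS ≈ 65; 80/65 ≈ 1.23.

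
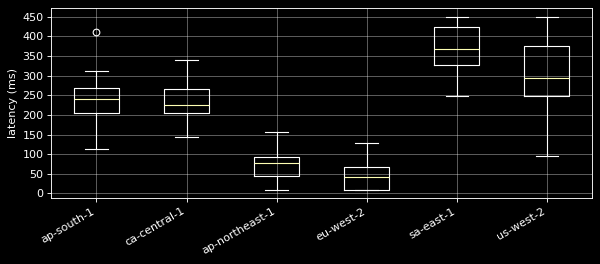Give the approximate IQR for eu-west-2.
Q3 ≈ 50, Q1 ≈ 0; IQR ≈ 50.

≈ 50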